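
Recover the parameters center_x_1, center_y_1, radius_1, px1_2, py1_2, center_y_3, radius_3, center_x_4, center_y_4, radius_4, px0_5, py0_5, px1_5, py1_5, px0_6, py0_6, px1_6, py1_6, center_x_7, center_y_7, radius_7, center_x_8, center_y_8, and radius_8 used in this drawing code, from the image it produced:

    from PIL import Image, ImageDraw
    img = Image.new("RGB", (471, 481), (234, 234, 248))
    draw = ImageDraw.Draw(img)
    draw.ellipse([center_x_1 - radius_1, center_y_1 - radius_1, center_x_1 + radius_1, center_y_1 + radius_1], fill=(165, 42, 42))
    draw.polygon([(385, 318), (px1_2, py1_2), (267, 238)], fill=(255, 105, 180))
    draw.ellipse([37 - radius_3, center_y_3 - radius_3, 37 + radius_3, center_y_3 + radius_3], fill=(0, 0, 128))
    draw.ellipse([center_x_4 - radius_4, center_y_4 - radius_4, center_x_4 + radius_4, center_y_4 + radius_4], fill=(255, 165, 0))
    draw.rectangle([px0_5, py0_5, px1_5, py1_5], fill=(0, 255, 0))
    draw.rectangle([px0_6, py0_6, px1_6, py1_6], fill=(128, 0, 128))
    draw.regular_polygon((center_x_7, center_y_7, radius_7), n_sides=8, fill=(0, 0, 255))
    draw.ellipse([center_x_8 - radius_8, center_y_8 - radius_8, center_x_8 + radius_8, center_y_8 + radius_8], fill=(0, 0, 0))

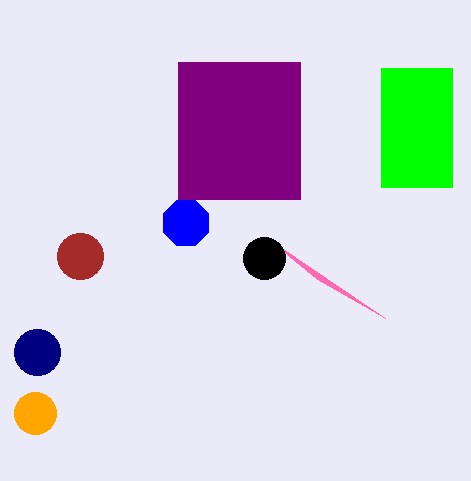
center_x_1 = 80, center_y_1 = 256, radius_1 = 23, px1_2 = 317, py1_2 = 279, center_y_3 = 352, radius_3 = 23, center_x_4 = 35, center_y_4 = 413, radius_4 = 21, px0_5 = 381, py0_5 = 68, px1_5 = 452, py1_5 = 187, px0_6 = 178, py0_6 = 62, px1_6 = 300, py1_6 = 199, center_x_7 = 186, center_y_7 = 223, radius_7 = 24, center_x_8 = 264, center_y_8 = 258, radius_8 = 21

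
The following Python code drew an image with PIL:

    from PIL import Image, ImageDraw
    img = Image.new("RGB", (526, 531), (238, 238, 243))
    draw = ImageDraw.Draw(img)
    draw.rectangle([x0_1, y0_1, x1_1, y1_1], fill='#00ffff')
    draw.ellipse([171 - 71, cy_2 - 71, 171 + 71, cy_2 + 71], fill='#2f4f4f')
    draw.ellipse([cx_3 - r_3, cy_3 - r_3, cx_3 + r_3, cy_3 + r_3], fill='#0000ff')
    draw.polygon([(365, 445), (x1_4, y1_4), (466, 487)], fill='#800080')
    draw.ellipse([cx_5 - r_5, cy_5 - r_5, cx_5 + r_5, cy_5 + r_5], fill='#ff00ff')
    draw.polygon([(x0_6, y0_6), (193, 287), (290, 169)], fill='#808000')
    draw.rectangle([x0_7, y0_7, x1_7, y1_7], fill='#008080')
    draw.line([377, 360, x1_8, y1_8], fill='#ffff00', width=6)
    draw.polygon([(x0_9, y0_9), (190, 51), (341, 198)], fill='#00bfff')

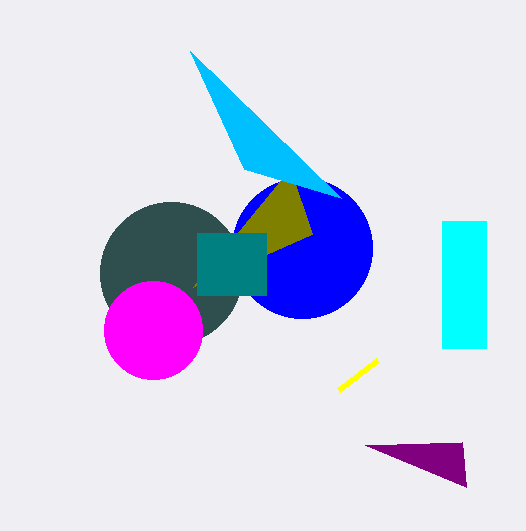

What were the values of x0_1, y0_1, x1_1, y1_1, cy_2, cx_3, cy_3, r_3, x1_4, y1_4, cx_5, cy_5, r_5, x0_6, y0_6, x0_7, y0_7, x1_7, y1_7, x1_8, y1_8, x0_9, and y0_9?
x0_1 = 442, y0_1 = 221, x1_1 = 486, y1_1 = 348, cy_2 = 273, cx_3 = 302, cy_3 = 248, r_3 = 70, x1_4 = 462, y1_4 = 442, cx_5 = 153, cy_5 = 330, r_5 = 49, x0_6 = 312, y0_6 = 234, x0_7 = 197, y0_7 = 233, x1_7 = 266, y1_7 = 295, x1_8 = 338, y1_8 = 390, x0_9 = 244, y0_9 = 169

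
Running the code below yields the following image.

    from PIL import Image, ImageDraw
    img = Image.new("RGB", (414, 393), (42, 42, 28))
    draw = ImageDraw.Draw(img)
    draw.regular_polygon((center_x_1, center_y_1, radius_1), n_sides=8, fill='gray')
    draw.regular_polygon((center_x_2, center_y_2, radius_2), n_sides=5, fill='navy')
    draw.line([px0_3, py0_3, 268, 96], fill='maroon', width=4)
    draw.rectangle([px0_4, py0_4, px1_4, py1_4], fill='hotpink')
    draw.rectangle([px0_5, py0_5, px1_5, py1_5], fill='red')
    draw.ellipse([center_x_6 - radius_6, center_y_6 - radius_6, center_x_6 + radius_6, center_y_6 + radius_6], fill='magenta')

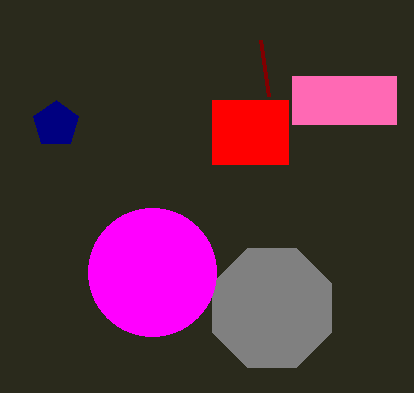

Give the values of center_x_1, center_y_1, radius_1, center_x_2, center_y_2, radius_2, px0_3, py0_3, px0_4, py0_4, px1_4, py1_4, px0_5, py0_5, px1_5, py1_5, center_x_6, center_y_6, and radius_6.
center_x_1 = 272; center_y_1 = 308; radius_1 = 64; center_x_2 = 56; center_y_2 = 124; radius_2 = 24; px0_3 = 260; py0_3 = 40; px0_4 = 292; py0_4 = 76; px1_4 = 396; py1_4 = 124; px0_5 = 212; py0_5 = 100; px1_5 = 288; py1_5 = 164; center_x_6 = 152; center_y_6 = 272; radius_6 = 64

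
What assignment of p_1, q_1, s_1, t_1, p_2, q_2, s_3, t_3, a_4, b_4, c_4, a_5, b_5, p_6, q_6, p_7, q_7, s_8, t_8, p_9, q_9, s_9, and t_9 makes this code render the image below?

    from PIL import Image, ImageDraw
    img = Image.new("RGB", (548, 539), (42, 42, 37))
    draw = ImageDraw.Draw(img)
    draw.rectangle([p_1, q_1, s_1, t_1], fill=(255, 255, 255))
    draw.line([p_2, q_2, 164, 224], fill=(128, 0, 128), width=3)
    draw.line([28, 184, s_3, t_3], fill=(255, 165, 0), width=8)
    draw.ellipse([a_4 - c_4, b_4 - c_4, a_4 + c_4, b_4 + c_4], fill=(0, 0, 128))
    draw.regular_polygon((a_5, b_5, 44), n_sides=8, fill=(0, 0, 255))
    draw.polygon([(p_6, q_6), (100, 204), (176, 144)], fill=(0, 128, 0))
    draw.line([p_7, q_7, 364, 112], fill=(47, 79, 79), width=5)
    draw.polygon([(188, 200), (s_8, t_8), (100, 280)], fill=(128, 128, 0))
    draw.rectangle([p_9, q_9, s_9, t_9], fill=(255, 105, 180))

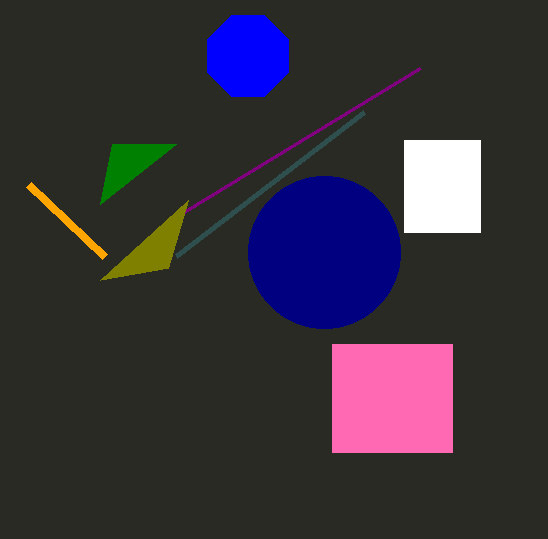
p_1 = 404
q_1 = 140
s_1 = 480
t_1 = 232
p_2 = 420
q_2 = 68
s_3 = 104
t_3 = 256
a_4 = 324
b_4 = 252
c_4 = 76
a_5 = 248
b_5 = 56
p_6 = 112
q_6 = 144
p_7 = 176
q_7 = 256
s_8 = 168
t_8 = 268
p_9 = 332
q_9 = 344
s_9 = 452
t_9 = 452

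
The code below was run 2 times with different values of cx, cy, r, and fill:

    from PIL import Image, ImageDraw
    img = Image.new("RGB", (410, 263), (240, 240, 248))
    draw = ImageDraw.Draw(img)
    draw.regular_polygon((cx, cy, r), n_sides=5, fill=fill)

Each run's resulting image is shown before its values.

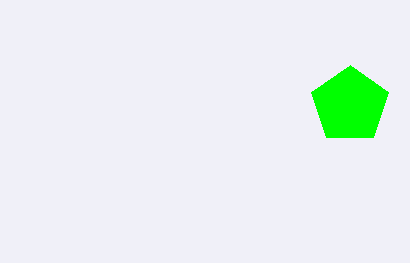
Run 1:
cx = 350; cy = 105; r = 40; fill = 'lime'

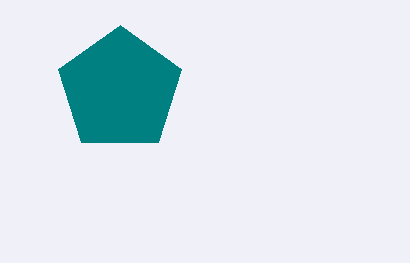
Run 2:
cx = 120, cy = 90, r = 65, fill = 'teal'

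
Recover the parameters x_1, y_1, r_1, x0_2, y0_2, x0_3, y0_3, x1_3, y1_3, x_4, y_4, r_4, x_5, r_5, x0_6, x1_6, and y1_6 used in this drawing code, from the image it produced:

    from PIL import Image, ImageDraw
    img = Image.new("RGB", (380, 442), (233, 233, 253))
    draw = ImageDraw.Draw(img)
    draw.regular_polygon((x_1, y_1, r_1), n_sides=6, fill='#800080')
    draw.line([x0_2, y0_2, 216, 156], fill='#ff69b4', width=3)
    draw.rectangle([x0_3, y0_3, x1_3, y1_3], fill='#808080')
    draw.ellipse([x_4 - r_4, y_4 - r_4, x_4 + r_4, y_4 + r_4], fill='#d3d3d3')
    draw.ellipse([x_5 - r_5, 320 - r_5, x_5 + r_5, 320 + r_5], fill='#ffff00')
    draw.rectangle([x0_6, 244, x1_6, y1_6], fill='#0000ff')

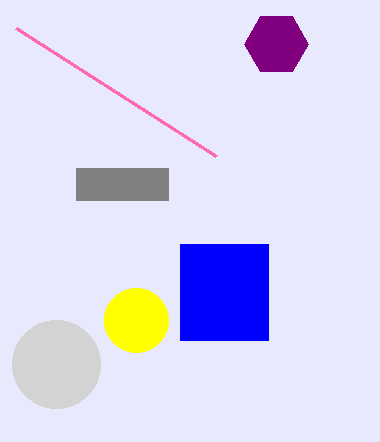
x_1 = 276, y_1 = 44, r_1 = 32, x0_2 = 16, y0_2 = 28, x0_3 = 76, y0_3 = 168, x1_3 = 168, y1_3 = 200, x_4 = 56, y_4 = 364, r_4 = 44, x_5 = 136, r_5 = 32, x0_6 = 180, x1_6 = 268, y1_6 = 340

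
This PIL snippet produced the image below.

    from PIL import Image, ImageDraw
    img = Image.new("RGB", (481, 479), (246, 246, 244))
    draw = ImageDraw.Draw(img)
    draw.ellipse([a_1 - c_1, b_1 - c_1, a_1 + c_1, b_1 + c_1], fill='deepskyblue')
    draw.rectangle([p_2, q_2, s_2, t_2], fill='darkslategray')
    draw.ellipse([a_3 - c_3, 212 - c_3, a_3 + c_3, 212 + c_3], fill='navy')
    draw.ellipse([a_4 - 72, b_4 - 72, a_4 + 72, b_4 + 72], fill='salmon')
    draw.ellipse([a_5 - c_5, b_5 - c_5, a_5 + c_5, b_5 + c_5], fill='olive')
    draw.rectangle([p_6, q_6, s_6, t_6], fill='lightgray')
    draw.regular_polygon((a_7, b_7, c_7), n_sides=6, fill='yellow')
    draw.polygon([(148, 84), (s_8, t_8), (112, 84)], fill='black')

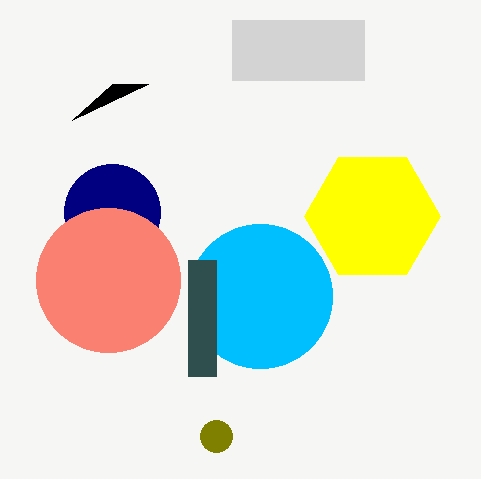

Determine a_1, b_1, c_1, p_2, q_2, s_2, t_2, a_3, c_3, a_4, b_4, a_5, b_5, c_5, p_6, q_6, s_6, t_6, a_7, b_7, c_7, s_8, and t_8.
a_1 = 260; b_1 = 296; c_1 = 72; p_2 = 188; q_2 = 260; s_2 = 216; t_2 = 376; a_3 = 112; c_3 = 48; a_4 = 108; b_4 = 280; a_5 = 216; b_5 = 436; c_5 = 16; p_6 = 232; q_6 = 20; s_6 = 364; t_6 = 80; a_7 = 372; b_7 = 216; c_7 = 68; s_8 = 72; t_8 = 120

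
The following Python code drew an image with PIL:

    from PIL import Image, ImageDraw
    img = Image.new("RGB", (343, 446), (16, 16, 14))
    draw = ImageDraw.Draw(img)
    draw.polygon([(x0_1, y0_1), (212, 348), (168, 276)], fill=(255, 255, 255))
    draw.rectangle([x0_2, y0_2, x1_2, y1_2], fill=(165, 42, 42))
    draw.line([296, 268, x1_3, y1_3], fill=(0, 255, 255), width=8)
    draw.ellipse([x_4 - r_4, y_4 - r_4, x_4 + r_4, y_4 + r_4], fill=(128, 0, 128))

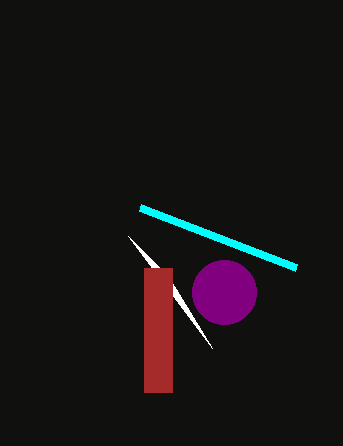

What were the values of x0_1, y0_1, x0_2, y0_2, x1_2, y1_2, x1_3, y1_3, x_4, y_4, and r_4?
x0_1 = 128; y0_1 = 236; x0_2 = 144; y0_2 = 268; x1_2 = 172; y1_2 = 392; x1_3 = 140; y1_3 = 208; x_4 = 224; y_4 = 292; r_4 = 32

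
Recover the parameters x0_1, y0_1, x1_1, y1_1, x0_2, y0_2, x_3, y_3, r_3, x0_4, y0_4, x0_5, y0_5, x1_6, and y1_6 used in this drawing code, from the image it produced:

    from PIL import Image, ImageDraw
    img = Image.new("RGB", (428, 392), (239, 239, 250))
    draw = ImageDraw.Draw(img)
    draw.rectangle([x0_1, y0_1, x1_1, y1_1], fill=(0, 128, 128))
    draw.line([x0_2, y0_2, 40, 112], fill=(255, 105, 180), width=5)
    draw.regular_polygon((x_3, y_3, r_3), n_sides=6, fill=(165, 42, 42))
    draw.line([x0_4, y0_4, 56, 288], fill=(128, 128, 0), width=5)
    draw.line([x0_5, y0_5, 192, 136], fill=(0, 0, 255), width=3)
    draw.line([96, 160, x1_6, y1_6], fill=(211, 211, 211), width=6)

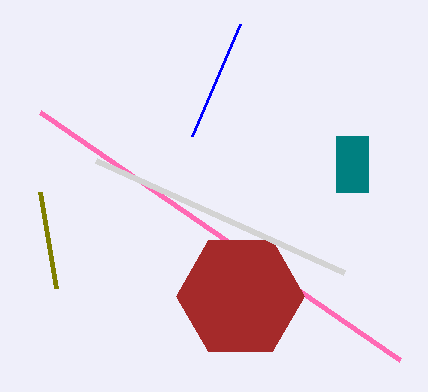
x0_1 = 336
y0_1 = 136
x1_1 = 368
y1_1 = 192
x0_2 = 400
y0_2 = 360
x_3 = 240
y_3 = 296
r_3 = 64
x0_4 = 40
y0_4 = 192
x0_5 = 240
y0_5 = 24
x1_6 = 344
y1_6 = 272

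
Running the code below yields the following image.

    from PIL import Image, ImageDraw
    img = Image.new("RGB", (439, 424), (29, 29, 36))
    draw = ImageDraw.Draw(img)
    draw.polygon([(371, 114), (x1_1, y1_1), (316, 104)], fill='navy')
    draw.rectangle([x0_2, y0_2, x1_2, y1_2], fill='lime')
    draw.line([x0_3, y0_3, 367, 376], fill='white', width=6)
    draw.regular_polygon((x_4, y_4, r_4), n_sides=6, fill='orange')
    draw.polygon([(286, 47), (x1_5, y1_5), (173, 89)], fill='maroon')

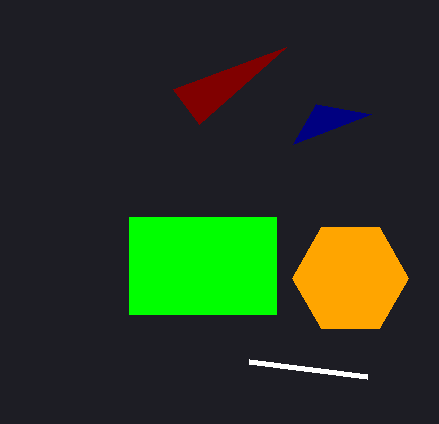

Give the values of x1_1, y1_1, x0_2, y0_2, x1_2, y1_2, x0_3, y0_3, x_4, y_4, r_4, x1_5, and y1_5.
x1_1 = 293
y1_1 = 144
x0_2 = 129
y0_2 = 217
x1_2 = 276
y1_2 = 314
x0_3 = 249
y0_3 = 361
x_4 = 350
y_4 = 278
r_4 = 58
x1_5 = 199
y1_5 = 124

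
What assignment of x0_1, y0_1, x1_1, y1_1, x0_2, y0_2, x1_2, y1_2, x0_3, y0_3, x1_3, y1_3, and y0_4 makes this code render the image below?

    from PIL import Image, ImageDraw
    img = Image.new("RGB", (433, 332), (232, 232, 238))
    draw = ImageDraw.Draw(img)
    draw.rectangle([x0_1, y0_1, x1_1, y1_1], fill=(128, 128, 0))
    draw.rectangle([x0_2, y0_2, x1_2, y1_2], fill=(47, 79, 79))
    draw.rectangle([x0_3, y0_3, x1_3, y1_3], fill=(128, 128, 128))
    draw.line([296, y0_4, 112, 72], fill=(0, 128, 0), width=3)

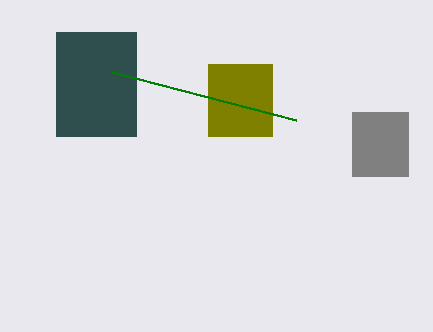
x0_1 = 208; y0_1 = 64; x1_1 = 272; y1_1 = 136; x0_2 = 56; y0_2 = 32; x1_2 = 136; y1_2 = 136; x0_3 = 352; y0_3 = 112; x1_3 = 408; y1_3 = 176; y0_4 = 120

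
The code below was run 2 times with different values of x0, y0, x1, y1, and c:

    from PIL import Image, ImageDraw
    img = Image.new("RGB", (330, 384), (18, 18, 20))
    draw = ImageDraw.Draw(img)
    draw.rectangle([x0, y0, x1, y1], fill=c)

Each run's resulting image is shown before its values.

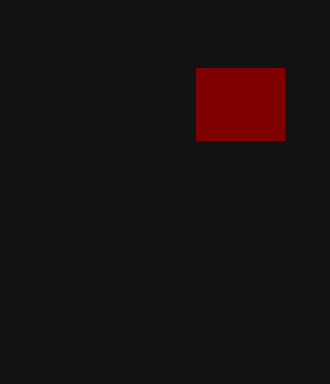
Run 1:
x0 = 196
y0 = 68
x1 = 284
y1 = 140
c = 'maroon'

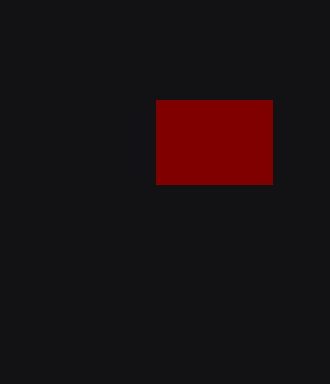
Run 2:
x0 = 156, y0 = 100, x1 = 272, y1 = 184, c = 'maroon'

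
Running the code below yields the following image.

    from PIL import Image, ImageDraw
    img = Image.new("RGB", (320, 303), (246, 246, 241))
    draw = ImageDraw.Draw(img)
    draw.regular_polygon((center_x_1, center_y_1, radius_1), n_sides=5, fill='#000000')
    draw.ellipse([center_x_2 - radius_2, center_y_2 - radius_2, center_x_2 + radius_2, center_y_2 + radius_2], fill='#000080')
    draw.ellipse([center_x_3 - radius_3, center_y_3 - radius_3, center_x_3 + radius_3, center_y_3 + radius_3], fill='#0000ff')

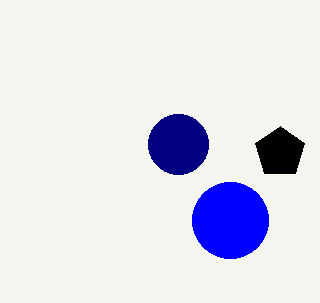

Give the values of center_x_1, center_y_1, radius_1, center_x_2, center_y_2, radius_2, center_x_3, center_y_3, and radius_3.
center_x_1 = 280; center_y_1 = 152; radius_1 = 26; center_x_2 = 178; center_y_2 = 144; radius_2 = 30; center_x_3 = 230; center_y_3 = 220; radius_3 = 38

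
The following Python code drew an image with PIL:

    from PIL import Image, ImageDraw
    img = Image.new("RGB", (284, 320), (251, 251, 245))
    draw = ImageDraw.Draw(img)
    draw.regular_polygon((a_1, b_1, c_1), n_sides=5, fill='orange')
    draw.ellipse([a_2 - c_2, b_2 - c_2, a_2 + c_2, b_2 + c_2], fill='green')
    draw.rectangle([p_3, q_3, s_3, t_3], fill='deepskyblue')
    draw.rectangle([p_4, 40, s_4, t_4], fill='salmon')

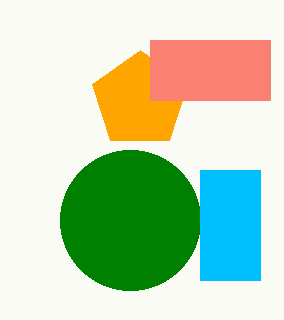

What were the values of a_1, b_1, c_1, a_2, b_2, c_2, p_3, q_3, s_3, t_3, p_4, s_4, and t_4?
a_1 = 140, b_1 = 100, c_1 = 50, a_2 = 130, b_2 = 220, c_2 = 70, p_3 = 200, q_3 = 170, s_3 = 260, t_3 = 280, p_4 = 150, s_4 = 270, t_4 = 100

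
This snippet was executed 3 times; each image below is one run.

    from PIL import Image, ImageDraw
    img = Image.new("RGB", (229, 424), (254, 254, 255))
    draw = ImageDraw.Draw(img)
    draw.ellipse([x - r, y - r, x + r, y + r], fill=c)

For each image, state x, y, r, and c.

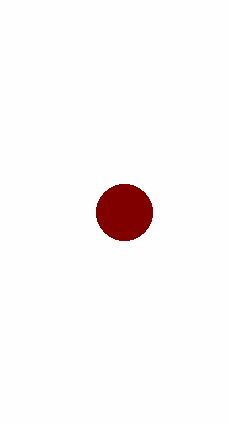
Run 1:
x = 124, y = 212, r = 28, c = 'maroon'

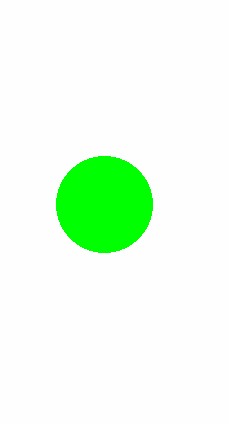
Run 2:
x = 104, y = 204, r = 48, c = 'lime'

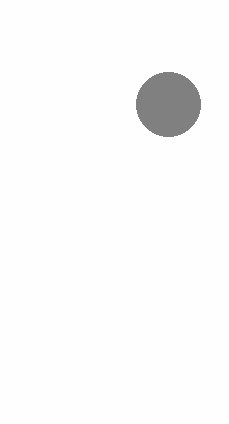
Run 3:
x = 168, y = 104, r = 32, c = 'gray'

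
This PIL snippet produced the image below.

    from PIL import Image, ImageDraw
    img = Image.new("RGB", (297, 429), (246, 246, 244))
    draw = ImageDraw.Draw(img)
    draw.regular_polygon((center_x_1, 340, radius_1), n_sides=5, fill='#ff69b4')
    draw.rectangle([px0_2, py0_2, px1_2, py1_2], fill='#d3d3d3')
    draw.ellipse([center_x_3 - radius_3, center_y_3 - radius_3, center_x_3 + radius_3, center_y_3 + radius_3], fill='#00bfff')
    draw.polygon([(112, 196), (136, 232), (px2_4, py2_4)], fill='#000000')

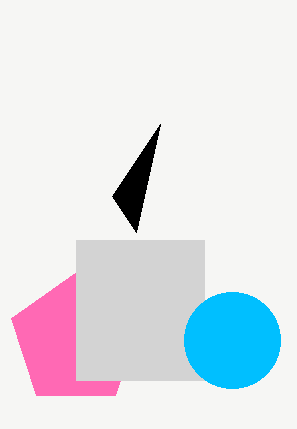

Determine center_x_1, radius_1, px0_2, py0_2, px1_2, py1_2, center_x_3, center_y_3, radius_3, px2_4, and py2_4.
center_x_1 = 76
radius_1 = 68
px0_2 = 76
py0_2 = 240
px1_2 = 204
py1_2 = 380
center_x_3 = 232
center_y_3 = 340
radius_3 = 48
px2_4 = 160
py2_4 = 124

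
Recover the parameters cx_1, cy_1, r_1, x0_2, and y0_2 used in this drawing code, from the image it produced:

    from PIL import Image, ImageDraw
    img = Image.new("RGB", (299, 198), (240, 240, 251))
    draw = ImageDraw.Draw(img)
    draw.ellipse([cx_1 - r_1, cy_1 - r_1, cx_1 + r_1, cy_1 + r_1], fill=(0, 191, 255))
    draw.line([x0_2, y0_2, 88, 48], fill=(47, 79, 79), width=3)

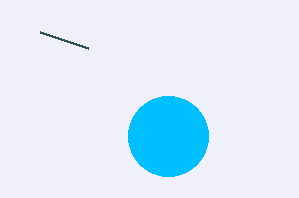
cx_1 = 168; cy_1 = 136; r_1 = 40; x0_2 = 40; y0_2 = 32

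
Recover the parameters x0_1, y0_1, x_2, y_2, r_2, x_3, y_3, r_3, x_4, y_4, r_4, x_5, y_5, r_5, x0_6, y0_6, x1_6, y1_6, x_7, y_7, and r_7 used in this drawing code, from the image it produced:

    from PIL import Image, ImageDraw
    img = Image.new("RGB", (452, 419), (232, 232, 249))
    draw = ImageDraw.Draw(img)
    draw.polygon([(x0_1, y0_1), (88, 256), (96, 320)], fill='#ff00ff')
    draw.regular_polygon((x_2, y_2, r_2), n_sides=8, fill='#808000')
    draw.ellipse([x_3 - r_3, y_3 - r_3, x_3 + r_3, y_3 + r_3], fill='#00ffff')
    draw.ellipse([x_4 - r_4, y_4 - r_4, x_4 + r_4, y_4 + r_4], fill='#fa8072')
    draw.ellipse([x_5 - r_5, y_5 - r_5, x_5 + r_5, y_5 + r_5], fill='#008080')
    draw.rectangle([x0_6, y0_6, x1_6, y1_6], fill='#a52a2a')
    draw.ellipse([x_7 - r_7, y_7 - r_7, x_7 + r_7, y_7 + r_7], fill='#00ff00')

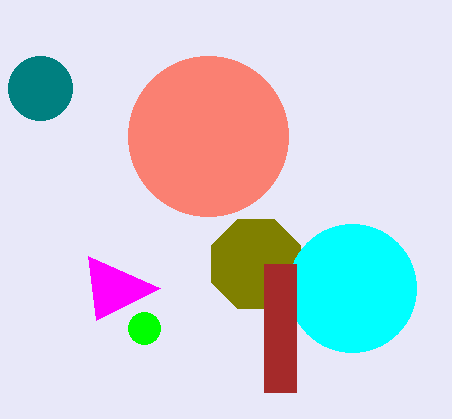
x0_1 = 160; y0_1 = 288; x_2 = 256; y_2 = 264; r_2 = 48; x_3 = 352; y_3 = 288; r_3 = 64; x_4 = 208; y_4 = 136; r_4 = 80; x_5 = 40; y_5 = 88; r_5 = 32; x0_6 = 264; y0_6 = 264; x1_6 = 296; y1_6 = 392; x_7 = 144; y_7 = 328; r_7 = 16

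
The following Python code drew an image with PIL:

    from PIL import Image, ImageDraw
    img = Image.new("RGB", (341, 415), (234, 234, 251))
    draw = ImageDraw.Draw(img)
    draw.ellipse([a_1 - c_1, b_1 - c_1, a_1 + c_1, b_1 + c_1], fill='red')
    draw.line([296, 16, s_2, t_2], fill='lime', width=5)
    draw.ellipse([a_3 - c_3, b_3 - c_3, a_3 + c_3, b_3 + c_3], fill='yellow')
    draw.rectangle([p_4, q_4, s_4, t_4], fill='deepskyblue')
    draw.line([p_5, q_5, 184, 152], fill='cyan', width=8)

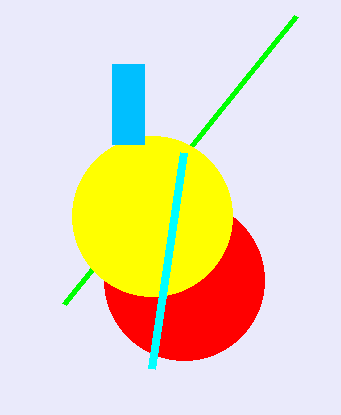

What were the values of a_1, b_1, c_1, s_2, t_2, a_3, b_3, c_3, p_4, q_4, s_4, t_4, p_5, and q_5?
a_1 = 184, b_1 = 280, c_1 = 80, s_2 = 64, t_2 = 304, a_3 = 152, b_3 = 216, c_3 = 80, p_4 = 112, q_4 = 64, s_4 = 144, t_4 = 144, p_5 = 152, q_5 = 368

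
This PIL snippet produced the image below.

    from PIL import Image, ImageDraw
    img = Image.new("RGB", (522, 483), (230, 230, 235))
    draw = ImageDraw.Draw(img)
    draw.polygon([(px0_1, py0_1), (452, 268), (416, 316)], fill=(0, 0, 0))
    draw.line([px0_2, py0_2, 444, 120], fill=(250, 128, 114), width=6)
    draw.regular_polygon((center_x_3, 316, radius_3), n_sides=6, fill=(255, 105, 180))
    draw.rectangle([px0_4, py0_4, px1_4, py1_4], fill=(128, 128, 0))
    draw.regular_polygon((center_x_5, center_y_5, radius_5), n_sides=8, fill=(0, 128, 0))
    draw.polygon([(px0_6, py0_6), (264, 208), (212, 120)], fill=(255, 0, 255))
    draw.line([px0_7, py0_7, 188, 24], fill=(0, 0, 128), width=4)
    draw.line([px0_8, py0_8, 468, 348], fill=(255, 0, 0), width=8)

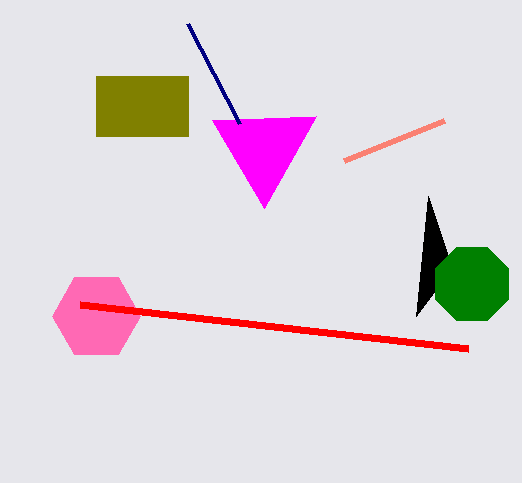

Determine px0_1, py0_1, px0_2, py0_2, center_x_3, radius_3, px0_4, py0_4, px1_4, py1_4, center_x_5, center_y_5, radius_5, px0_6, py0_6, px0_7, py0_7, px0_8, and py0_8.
px0_1 = 428
py0_1 = 196
px0_2 = 344
py0_2 = 160
center_x_3 = 96
radius_3 = 44
px0_4 = 96
py0_4 = 76
px1_4 = 188
py1_4 = 136
center_x_5 = 472
center_y_5 = 284
radius_5 = 40
px0_6 = 316
py0_6 = 116
px0_7 = 240
py0_7 = 124
px0_8 = 80
py0_8 = 304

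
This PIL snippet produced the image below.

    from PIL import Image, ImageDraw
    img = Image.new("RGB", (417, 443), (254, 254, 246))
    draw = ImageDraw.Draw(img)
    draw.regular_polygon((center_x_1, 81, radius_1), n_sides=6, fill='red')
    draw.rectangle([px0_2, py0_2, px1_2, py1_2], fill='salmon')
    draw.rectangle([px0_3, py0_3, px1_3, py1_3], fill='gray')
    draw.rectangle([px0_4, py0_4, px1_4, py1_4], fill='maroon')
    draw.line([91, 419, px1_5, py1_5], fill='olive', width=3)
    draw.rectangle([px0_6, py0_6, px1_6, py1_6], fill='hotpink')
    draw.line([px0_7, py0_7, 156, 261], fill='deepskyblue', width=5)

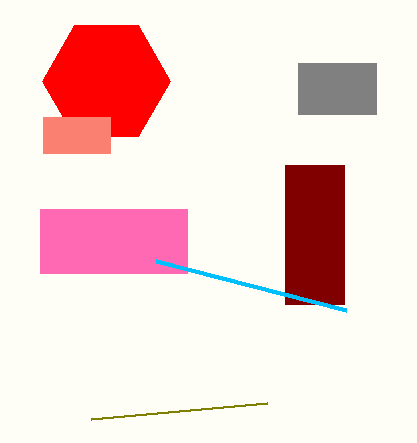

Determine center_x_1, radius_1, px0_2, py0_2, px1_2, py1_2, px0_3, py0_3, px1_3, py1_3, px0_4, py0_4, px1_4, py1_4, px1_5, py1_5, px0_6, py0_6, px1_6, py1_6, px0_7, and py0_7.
center_x_1 = 106; radius_1 = 64; px0_2 = 43; py0_2 = 117; px1_2 = 110; py1_2 = 153; px0_3 = 298; py0_3 = 63; px1_3 = 376; py1_3 = 114; px0_4 = 285; py0_4 = 165; px1_4 = 344; py1_4 = 304; px1_5 = 267; py1_5 = 403; px0_6 = 40; py0_6 = 209; px1_6 = 187; py1_6 = 273; px0_7 = 346; py0_7 = 310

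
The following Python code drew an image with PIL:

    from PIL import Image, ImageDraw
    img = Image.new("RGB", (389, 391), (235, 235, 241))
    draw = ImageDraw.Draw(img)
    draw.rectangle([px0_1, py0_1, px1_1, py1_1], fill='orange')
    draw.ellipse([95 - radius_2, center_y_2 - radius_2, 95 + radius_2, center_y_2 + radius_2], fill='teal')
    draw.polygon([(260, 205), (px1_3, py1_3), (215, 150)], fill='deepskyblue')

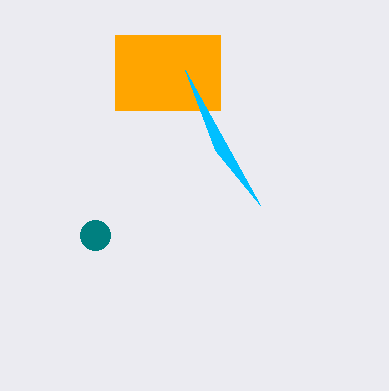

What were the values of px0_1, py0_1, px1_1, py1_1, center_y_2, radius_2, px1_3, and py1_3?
px0_1 = 115, py0_1 = 35, px1_1 = 220, py1_1 = 110, center_y_2 = 235, radius_2 = 15, px1_3 = 185, py1_3 = 70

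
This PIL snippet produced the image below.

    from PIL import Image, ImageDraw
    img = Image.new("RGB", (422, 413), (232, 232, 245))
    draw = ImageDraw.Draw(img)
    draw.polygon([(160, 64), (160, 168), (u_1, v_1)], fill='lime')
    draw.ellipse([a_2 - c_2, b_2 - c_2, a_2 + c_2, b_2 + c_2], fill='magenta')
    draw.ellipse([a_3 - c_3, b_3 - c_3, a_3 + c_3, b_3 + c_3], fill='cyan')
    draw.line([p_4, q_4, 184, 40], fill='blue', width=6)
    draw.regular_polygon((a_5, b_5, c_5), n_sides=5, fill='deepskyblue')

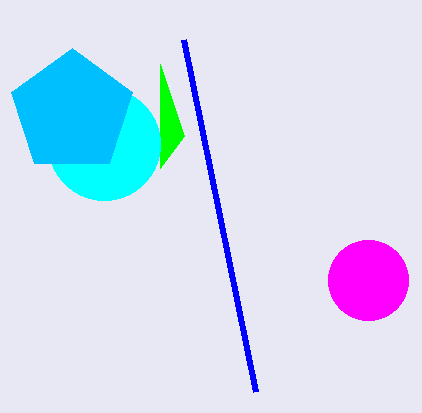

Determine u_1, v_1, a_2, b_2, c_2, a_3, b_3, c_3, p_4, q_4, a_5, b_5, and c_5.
u_1 = 184
v_1 = 136
a_2 = 368
b_2 = 280
c_2 = 40
a_3 = 104
b_3 = 144
c_3 = 56
p_4 = 256
q_4 = 392
a_5 = 72
b_5 = 112
c_5 = 64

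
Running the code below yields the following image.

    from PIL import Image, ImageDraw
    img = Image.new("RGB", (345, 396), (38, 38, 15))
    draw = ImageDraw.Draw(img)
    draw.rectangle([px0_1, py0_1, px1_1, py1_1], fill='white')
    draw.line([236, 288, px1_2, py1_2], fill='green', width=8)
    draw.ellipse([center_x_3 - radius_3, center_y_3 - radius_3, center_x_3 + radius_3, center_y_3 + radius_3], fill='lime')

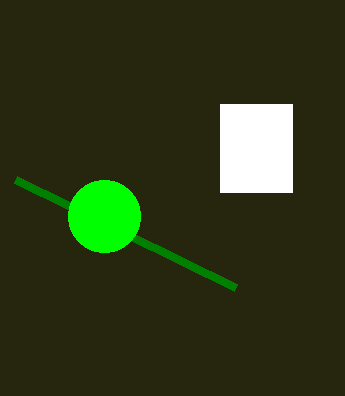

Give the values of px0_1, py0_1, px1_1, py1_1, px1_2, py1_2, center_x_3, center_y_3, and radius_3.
px0_1 = 220
py0_1 = 104
px1_1 = 292
py1_1 = 192
px1_2 = 16
py1_2 = 180
center_x_3 = 104
center_y_3 = 216
radius_3 = 36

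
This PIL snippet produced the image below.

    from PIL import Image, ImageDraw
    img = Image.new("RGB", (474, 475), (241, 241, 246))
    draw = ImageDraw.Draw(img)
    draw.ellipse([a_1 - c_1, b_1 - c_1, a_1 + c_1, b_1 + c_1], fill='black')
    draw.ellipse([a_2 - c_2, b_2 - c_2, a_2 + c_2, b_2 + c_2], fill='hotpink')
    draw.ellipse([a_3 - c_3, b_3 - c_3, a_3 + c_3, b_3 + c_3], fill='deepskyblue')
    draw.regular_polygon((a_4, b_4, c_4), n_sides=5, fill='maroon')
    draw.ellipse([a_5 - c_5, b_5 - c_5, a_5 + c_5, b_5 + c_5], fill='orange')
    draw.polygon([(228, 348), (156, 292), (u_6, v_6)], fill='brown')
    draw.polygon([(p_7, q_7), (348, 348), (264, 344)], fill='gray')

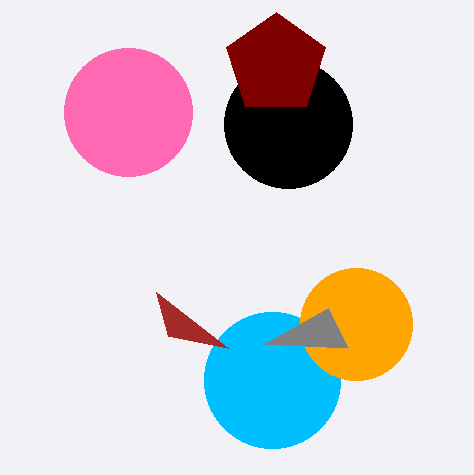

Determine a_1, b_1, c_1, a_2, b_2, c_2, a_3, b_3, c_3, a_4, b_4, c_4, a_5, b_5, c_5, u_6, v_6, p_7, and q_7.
a_1 = 288, b_1 = 124, c_1 = 64, a_2 = 128, b_2 = 112, c_2 = 64, a_3 = 272, b_3 = 380, c_3 = 68, a_4 = 276, b_4 = 64, c_4 = 52, a_5 = 356, b_5 = 324, c_5 = 56, u_6 = 168, v_6 = 336, p_7 = 328, q_7 = 308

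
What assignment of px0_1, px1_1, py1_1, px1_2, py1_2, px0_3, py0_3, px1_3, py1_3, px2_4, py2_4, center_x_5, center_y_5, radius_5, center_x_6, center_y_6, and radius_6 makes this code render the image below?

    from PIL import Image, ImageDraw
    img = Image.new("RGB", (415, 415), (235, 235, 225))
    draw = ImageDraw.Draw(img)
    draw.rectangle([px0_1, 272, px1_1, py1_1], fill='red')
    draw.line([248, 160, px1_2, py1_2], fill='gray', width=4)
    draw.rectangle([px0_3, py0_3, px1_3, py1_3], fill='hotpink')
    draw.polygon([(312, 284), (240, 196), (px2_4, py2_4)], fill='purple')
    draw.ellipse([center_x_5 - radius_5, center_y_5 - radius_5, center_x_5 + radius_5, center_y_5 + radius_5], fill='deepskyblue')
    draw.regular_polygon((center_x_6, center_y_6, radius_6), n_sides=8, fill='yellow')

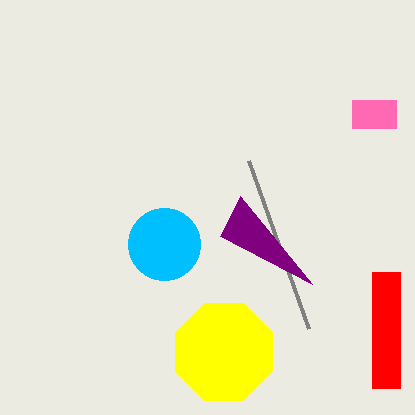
px0_1 = 372, px1_1 = 400, py1_1 = 388, px1_2 = 308, py1_2 = 328, px0_3 = 352, py0_3 = 100, px1_3 = 396, py1_3 = 128, px2_4 = 220, py2_4 = 236, center_x_5 = 164, center_y_5 = 244, radius_5 = 36, center_x_6 = 224, center_y_6 = 352, radius_6 = 52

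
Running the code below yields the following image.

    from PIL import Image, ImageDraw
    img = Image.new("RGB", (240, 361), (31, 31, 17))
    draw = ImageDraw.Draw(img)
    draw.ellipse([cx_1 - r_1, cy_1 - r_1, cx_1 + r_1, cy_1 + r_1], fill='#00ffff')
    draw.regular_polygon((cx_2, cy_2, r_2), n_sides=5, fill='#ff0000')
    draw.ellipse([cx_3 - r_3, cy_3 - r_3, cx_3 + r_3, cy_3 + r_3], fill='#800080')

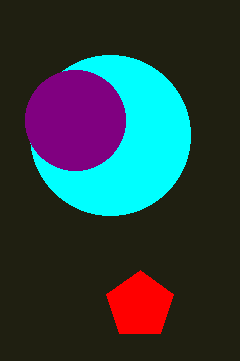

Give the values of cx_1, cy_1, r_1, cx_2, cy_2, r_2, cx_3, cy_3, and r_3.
cx_1 = 110; cy_1 = 135; r_1 = 80; cx_2 = 140; cy_2 = 305; r_2 = 35; cx_3 = 75; cy_3 = 120; r_3 = 50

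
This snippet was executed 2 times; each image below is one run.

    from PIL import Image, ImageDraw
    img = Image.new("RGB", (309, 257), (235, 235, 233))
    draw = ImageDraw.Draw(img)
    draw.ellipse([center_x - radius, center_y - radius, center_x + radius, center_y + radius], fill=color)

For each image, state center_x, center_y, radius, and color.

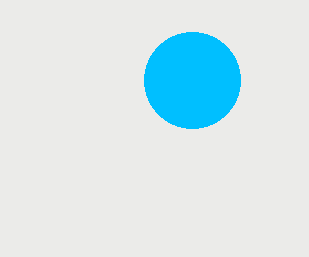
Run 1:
center_x = 192
center_y = 80
radius = 48
color = 'deepskyblue'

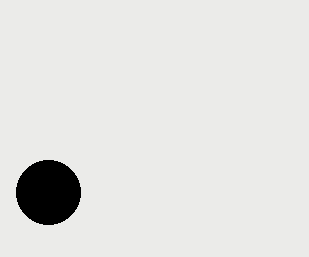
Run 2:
center_x = 48
center_y = 192
radius = 32
color = 'black'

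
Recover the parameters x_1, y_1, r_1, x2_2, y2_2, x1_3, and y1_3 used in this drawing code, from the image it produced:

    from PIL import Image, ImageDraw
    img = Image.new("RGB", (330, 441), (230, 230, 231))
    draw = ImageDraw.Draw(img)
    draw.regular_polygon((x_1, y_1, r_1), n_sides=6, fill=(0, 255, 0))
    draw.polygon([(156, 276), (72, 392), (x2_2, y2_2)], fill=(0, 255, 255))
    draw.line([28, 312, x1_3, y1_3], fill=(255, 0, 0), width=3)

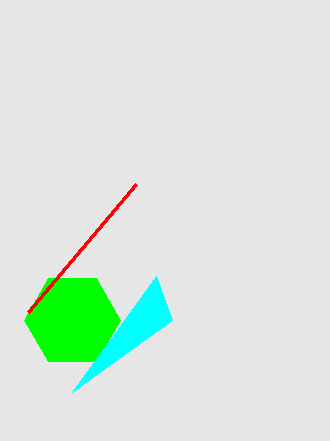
x_1 = 72, y_1 = 320, r_1 = 48, x2_2 = 172, y2_2 = 320, x1_3 = 136, y1_3 = 184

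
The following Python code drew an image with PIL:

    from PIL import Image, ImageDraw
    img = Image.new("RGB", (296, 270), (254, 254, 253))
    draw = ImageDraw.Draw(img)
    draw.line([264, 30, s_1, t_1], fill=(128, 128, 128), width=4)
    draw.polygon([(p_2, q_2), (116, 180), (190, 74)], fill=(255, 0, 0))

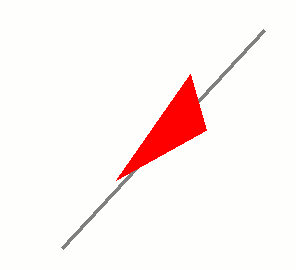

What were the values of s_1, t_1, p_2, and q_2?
s_1 = 62
t_1 = 248
p_2 = 206
q_2 = 130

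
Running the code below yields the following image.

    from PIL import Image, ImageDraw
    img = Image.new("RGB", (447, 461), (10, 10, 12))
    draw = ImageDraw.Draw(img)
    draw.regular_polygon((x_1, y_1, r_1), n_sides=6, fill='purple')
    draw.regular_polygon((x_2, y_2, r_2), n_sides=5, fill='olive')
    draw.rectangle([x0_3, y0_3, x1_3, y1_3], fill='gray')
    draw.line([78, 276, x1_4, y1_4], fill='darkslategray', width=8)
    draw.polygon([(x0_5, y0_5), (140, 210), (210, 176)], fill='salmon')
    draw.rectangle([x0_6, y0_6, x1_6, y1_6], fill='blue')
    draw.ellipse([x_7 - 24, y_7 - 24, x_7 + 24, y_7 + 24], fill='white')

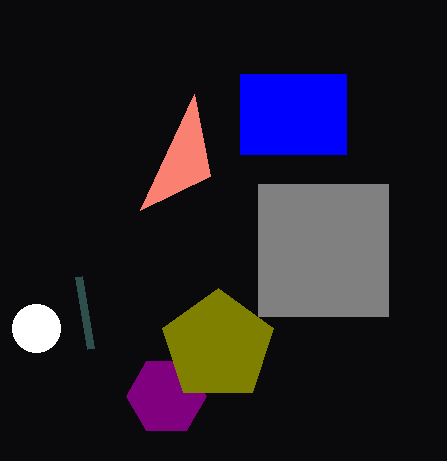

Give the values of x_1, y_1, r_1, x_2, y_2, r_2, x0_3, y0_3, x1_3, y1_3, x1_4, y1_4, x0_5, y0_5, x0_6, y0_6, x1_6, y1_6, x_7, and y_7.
x_1 = 166; y_1 = 396; r_1 = 40; x_2 = 218; y_2 = 346; r_2 = 58; x0_3 = 258; y0_3 = 184; x1_3 = 388; y1_3 = 316; x1_4 = 90; y1_4 = 348; x0_5 = 194; y0_5 = 94; x0_6 = 240; y0_6 = 74; x1_6 = 346; y1_6 = 154; x_7 = 36; y_7 = 328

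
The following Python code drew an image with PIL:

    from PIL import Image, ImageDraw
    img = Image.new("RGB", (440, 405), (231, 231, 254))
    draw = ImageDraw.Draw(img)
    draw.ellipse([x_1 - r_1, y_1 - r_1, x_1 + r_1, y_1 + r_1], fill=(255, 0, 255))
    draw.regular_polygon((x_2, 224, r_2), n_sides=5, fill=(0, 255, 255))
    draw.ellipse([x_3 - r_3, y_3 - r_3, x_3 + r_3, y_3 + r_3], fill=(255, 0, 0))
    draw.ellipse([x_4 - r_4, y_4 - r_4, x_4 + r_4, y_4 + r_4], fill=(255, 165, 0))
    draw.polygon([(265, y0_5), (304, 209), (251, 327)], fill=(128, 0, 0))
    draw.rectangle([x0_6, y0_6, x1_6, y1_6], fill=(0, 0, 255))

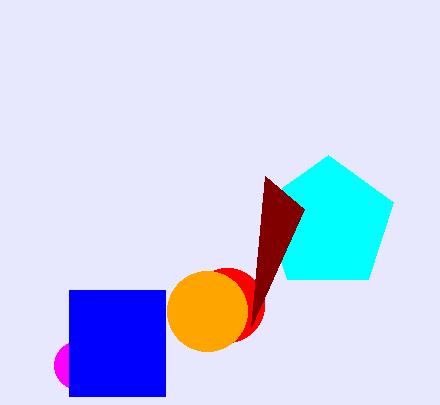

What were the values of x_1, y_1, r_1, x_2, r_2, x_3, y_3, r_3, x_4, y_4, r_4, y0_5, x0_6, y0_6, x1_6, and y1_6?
x_1 = 78
y_1 = 365
r_1 = 24
x_2 = 328
r_2 = 69
x_3 = 227
y_3 = 305
r_3 = 37
x_4 = 207
y_4 = 311
r_4 = 40
y0_5 = 176
x0_6 = 69
y0_6 = 290
x1_6 = 165
y1_6 = 396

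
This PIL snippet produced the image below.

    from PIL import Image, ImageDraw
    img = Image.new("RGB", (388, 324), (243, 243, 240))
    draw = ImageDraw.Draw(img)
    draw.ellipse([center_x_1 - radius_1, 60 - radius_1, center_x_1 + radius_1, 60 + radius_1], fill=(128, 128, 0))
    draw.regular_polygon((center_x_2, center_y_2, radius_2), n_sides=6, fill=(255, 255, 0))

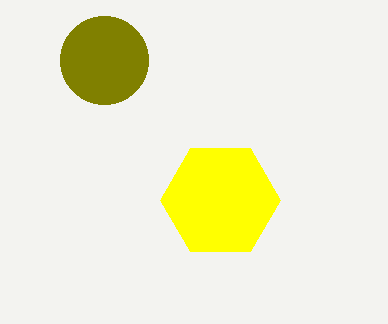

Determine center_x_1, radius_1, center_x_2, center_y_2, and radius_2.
center_x_1 = 104; radius_1 = 44; center_x_2 = 220; center_y_2 = 200; radius_2 = 60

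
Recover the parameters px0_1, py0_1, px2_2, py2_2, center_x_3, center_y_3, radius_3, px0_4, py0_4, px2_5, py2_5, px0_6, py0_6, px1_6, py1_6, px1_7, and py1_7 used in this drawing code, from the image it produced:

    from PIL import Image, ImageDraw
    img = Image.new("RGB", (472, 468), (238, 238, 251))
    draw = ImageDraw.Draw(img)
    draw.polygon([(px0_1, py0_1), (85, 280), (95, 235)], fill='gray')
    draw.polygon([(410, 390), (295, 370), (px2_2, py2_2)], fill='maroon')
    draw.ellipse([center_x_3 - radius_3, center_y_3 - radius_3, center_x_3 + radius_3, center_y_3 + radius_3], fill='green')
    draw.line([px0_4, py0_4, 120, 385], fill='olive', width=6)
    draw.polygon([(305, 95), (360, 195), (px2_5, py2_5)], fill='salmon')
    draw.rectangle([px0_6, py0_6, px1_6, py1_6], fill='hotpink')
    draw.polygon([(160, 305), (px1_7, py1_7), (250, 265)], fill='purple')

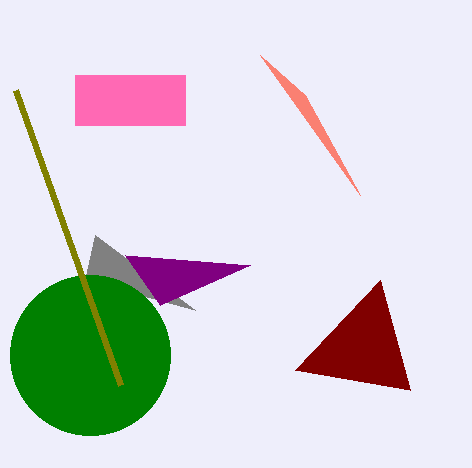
px0_1 = 195
py0_1 = 310
px2_2 = 380
py2_2 = 280
center_x_3 = 90
center_y_3 = 355
radius_3 = 80
px0_4 = 15
py0_4 = 90
px2_5 = 260
py2_5 = 55
px0_6 = 75
py0_6 = 75
px1_6 = 185
py1_6 = 125
px1_7 = 125
py1_7 = 255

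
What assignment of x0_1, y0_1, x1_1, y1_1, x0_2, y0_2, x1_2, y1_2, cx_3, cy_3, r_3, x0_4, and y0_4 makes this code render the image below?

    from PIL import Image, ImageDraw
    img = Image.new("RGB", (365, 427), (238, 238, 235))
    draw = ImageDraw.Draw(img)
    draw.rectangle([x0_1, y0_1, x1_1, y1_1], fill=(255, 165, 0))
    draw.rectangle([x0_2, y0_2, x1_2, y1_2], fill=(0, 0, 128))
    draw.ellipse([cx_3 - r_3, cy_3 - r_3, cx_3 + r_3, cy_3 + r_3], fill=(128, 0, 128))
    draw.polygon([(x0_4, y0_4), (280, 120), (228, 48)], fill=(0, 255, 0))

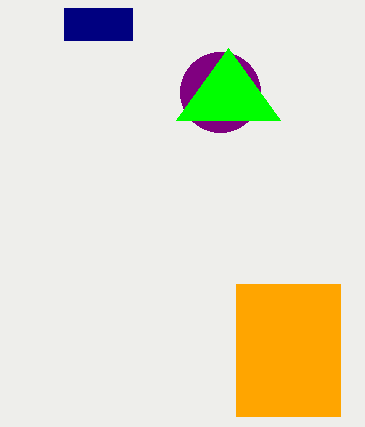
x0_1 = 236
y0_1 = 284
x1_1 = 340
y1_1 = 416
x0_2 = 64
y0_2 = 8
x1_2 = 132
y1_2 = 40
cx_3 = 220
cy_3 = 92
r_3 = 40
x0_4 = 176
y0_4 = 120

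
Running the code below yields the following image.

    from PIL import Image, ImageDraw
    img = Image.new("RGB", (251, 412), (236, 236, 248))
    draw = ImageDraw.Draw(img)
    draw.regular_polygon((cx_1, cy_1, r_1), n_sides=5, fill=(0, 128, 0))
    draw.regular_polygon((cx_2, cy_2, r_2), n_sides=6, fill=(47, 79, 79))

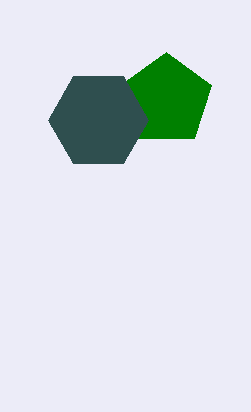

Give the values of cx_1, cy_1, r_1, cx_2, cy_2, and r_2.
cx_1 = 166
cy_1 = 100
r_1 = 48
cx_2 = 98
cy_2 = 120
r_2 = 50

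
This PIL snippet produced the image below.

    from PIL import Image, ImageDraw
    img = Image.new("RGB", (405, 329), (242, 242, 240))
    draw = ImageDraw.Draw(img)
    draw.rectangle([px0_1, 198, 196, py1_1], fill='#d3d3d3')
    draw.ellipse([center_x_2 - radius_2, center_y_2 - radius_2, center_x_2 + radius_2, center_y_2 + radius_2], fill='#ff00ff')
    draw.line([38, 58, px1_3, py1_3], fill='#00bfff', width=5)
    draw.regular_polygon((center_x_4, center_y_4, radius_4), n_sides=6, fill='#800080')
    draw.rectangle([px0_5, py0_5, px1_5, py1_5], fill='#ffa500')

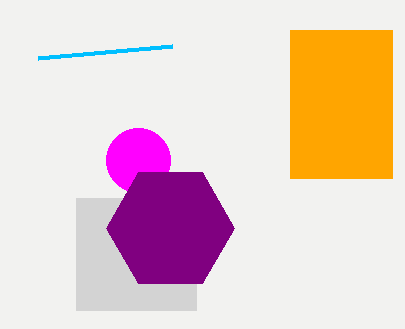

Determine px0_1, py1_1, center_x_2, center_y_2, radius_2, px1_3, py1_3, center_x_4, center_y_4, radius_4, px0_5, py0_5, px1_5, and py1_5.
px0_1 = 76, py1_1 = 310, center_x_2 = 138, center_y_2 = 160, radius_2 = 32, px1_3 = 172, py1_3 = 46, center_x_4 = 170, center_y_4 = 228, radius_4 = 64, px0_5 = 290, py0_5 = 30, px1_5 = 392, py1_5 = 178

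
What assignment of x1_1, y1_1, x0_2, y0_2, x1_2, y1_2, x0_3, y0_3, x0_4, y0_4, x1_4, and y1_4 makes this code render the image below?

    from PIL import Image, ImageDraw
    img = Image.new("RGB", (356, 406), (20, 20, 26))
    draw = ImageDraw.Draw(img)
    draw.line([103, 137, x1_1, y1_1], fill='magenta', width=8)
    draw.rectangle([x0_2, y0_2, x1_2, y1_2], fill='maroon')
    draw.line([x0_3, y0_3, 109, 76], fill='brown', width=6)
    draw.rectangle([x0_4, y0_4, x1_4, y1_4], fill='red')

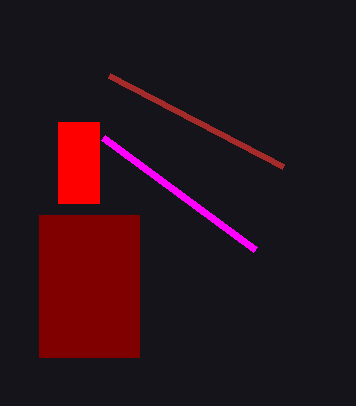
x1_1 = 255, y1_1 = 249, x0_2 = 39, y0_2 = 215, x1_2 = 139, y1_2 = 357, x0_3 = 283, y0_3 = 167, x0_4 = 58, y0_4 = 122, x1_4 = 99, y1_4 = 203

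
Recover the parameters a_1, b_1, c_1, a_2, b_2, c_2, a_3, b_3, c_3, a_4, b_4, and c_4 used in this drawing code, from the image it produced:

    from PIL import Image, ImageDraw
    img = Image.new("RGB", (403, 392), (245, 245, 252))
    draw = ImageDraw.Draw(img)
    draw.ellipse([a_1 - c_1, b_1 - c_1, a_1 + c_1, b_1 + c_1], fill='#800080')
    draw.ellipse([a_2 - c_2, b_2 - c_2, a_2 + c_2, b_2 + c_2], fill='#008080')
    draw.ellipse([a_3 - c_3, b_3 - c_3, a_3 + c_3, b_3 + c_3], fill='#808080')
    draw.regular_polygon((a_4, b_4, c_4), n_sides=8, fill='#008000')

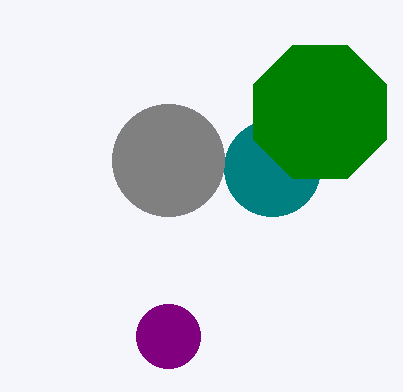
a_1 = 168, b_1 = 336, c_1 = 32, a_2 = 272, b_2 = 168, c_2 = 48, a_3 = 168, b_3 = 160, c_3 = 56, a_4 = 320, b_4 = 112, c_4 = 72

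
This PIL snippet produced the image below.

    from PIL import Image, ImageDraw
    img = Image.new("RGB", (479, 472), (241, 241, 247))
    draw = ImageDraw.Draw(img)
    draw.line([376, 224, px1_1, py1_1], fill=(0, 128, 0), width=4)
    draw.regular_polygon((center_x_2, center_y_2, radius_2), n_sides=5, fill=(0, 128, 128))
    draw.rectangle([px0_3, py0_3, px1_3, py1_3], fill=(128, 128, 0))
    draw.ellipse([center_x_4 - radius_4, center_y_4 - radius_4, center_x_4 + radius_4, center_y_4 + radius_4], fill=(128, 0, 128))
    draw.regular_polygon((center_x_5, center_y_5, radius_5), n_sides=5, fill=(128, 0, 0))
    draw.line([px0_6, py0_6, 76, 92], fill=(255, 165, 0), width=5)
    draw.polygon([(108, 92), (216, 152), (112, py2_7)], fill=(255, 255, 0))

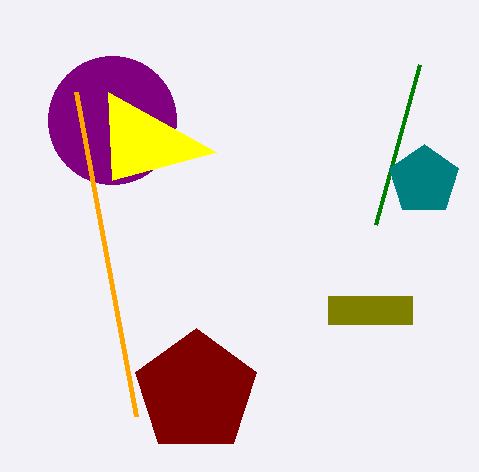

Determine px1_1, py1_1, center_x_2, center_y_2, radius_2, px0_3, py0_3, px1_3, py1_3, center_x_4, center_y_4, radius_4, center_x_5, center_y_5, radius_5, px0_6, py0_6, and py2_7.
px1_1 = 420, py1_1 = 64, center_x_2 = 424, center_y_2 = 180, radius_2 = 36, px0_3 = 328, py0_3 = 296, px1_3 = 412, py1_3 = 324, center_x_4 = 112, center_y_4 = 120, radius_4 = 64, center_x_5 = 196, center_y_5 = 392, radius_5 = 64, px0_6 = 136, py0_6 = 416, py2_7 = 180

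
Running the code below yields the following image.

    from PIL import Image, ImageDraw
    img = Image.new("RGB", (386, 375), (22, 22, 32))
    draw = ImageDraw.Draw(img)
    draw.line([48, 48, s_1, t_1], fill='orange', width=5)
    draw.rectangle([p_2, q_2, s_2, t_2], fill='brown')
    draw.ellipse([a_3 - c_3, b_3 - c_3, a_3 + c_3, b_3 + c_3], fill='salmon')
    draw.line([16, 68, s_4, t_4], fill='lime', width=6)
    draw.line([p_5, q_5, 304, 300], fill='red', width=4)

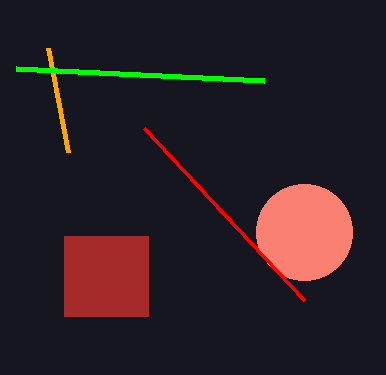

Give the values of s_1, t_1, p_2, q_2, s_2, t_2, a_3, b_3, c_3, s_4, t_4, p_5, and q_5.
s_1 = 68, t_1 = 152, p_2 = 64, q_2 = 236, s_2 = 148, t_2 = 316, a_3 = 304, b_3 = 232, c_3 = 48, s_4 = 264, t_4 = 80, p_5 = 144, q_5 = 128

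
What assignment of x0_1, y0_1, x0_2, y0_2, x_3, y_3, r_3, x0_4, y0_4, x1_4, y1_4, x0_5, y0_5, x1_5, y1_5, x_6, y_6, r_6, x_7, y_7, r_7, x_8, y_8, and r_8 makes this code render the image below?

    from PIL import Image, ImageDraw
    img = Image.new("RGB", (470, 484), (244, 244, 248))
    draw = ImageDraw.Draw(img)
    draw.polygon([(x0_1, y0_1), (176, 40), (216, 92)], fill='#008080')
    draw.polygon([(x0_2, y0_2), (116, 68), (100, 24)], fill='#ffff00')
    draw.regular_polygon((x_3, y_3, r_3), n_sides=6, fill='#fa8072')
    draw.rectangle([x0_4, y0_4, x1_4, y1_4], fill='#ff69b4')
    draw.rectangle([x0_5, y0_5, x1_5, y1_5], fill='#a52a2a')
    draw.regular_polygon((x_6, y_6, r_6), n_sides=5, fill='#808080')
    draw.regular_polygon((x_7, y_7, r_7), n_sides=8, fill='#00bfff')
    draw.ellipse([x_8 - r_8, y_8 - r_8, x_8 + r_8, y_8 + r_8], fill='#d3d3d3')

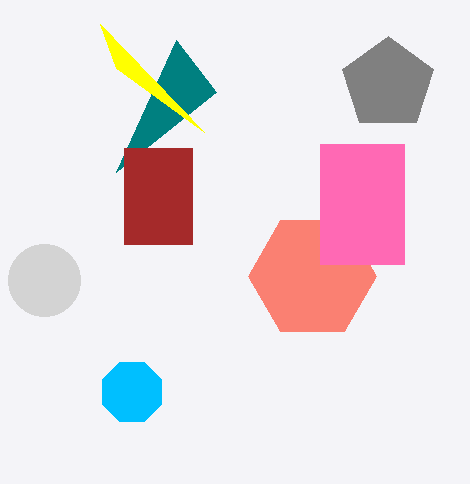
x0_1 = 116
y0_1 = 172
x0_2 = 204
y0_2 = 132
x_3 = 312
y_3 = 276
r_3 = 64
x0_4 = 320
y0_4 = 144
x1_4 = 404
y1_4 = 264
x0_5 = 124
y0_5 = 148
x1_5 = 192
y1_5 = 244
x_6 = 388
y_6 = 84
r_6 = 48
x_7 = 132
y_7 = 392
r_7 = 32
x_8 = 44
y_8 = 280
r_8 = 36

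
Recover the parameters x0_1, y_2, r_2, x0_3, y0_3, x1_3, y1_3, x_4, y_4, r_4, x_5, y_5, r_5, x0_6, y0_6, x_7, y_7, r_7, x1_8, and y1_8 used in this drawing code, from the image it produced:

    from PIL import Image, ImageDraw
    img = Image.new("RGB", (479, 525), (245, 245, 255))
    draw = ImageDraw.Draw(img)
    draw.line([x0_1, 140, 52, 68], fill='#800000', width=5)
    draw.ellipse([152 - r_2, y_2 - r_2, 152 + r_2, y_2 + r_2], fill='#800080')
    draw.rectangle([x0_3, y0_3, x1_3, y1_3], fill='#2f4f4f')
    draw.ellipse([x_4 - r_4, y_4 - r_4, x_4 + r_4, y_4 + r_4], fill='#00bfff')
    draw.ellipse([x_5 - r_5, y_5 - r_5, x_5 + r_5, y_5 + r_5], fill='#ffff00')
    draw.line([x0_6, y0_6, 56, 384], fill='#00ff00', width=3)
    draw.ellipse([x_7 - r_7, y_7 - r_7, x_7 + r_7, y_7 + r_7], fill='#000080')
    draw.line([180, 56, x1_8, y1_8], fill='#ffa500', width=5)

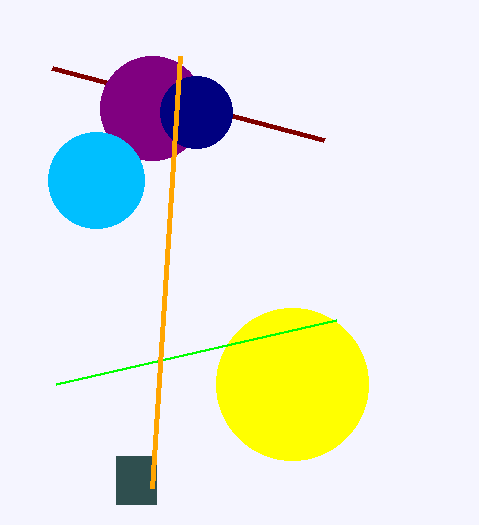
x0_1 = 324; y_2 = 108; r_2 = 52; x0_3 = 116; y0_3 = 456; x1_3 = 156; y1_3 = 504; x_4 = 96; y_4 = 180; r_4 = 48; x_5 = 292; y_5 = 384; r_5 = 76; x0_6 = 336; y0_6 = 320; x_7 = 196; y_7 = 112; r_7 = 36; x1_8 = 152; y1_8 = 488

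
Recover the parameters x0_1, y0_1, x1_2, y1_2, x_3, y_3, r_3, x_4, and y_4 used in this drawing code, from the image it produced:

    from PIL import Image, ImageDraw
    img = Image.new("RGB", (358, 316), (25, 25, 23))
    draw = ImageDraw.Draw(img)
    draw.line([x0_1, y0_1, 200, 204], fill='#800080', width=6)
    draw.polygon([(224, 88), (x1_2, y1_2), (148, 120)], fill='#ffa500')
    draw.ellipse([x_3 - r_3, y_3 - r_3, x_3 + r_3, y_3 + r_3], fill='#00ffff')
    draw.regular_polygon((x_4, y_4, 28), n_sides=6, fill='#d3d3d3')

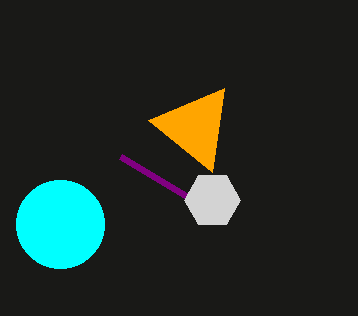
x0_1 = 120; y0_1 = 156; x1_2 = 212; y1_2 = 172; x_3 = 60; y_3 = 224; r_3 = 44; x_4 = 212; y_4 = 200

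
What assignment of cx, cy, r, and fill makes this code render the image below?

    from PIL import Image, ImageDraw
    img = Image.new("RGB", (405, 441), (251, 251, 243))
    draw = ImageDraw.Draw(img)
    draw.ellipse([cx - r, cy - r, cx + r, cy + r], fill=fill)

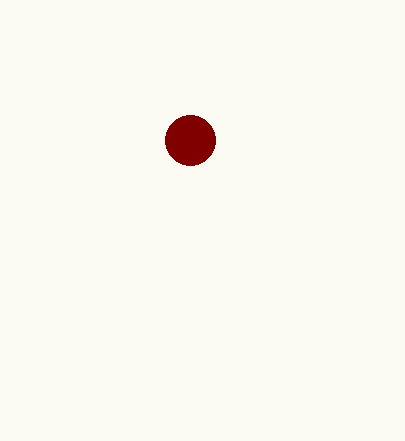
cx = 190
cy = 140
r = 25
fill = 'maroon'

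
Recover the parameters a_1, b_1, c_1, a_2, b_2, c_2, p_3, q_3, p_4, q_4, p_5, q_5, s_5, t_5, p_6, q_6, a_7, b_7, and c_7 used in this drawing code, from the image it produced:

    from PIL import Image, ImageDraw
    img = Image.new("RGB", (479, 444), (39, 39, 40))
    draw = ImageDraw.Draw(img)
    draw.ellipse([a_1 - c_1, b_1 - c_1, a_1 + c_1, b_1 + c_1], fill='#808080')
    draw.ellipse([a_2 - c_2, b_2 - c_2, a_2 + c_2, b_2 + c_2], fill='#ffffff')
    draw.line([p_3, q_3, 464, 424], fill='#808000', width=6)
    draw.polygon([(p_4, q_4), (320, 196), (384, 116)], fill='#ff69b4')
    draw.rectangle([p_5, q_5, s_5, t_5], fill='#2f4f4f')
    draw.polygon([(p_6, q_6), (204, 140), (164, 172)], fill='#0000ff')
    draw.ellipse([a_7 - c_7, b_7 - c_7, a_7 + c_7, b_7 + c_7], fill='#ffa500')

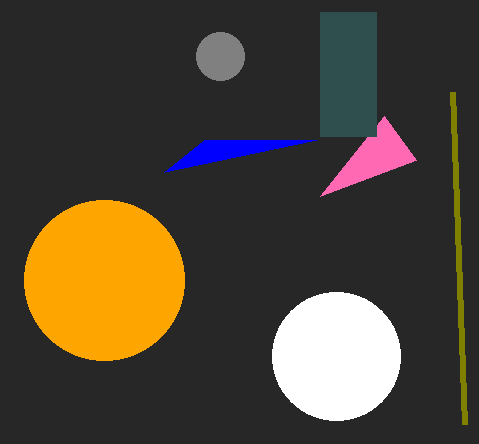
a_1 = 220
b_1 = 56
c_1 = 24
a_2 = 336
b_2 = 356
c_2 = 64
p_3 = 452
q_3 = 92
p_4 = 416
q_4 = 160
p_5 = 320
q_5 = 12
s_5 = 376
t_5 = 136
p_6 = 316
q_6 = 140
a_7 = 104
b_7 = 280
c_7 = 80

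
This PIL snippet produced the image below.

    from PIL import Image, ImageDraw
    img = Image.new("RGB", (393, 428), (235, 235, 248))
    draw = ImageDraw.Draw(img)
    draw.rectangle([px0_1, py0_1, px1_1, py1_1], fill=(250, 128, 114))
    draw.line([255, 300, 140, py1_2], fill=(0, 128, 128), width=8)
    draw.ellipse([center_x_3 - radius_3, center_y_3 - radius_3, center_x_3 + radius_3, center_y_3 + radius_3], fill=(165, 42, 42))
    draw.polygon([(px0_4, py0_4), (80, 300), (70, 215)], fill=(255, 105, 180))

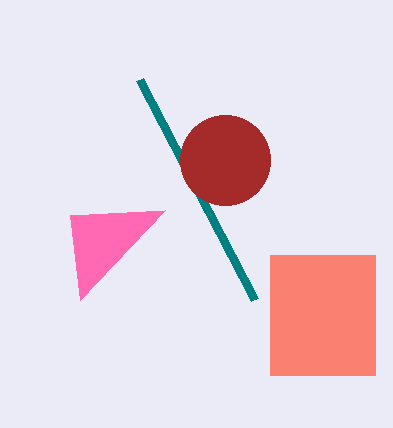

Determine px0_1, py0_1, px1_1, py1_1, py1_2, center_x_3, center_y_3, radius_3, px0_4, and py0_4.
px0_1 = 270
py0_1 = 255
px1_1 = 375
py1_1 = 375
py1_2 = 80
center_x_3 = 225
center_y_3 = 160
radius_3 = 45
px0_4 = 165
py0_4 = 210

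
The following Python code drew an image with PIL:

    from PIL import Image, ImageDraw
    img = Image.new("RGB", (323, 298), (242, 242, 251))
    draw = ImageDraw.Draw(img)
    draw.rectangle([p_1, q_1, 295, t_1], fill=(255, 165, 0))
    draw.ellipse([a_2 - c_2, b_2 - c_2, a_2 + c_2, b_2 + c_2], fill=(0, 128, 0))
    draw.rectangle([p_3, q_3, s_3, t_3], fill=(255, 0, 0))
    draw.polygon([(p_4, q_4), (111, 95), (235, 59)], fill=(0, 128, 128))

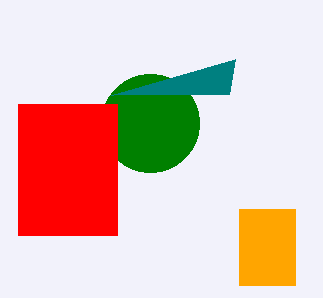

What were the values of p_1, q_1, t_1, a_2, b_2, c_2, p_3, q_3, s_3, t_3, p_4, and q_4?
p_1 = 239; q_1 = 209; t_1 = 285; a_2 = 150; b_2 = 123; c_2 = 49; p_3 = 18; q_3 = 104; s_3 = 117; t_3 = 235; p_4 = 229; q_4 = 94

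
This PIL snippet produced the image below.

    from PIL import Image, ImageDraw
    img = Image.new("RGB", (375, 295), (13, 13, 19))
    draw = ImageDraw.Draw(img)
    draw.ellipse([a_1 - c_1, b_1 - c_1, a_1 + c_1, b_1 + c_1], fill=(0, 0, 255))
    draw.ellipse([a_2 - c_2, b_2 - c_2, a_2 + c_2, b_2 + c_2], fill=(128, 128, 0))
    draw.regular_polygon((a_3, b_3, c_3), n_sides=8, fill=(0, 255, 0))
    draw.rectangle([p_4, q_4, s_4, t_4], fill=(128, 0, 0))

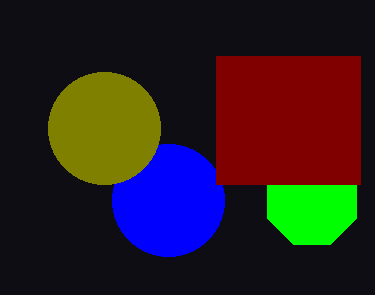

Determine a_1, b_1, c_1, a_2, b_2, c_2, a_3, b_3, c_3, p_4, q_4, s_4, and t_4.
a_1 = 168
b_1 = 200
c_1 = 56
a_2 = 104
b_2 = 128
c_2 = 56
a_3 = 312
b_3 = 200
c_3 = 48
p_4 = 216
q_4 = 56
s_4 = 360
t_4 = 184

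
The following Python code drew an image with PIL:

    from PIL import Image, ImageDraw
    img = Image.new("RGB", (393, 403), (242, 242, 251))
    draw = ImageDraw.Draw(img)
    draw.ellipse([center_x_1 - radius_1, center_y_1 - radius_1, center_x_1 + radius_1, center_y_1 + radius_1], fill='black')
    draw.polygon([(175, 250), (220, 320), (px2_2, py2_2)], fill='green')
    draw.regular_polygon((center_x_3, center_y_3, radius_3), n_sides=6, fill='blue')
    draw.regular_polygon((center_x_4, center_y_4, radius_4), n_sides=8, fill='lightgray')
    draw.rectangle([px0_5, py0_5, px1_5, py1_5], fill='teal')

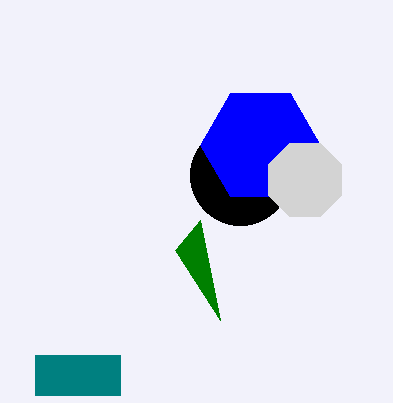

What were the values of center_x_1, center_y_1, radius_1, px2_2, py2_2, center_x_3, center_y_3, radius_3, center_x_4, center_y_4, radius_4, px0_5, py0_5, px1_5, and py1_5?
center_x_1 = 240; center_y_1 = 175; radius_1 = 50; px2_2 = 200; py2_2 = 220; center_x_3 = 260; center_y_3 = 145; radius_3 = 60; center_x_4 = 305; center_y_4 = 180; radius_4 = 40; px0_5 = 35; py0_5 = 355; px1_5 = 120; py1_5 = 395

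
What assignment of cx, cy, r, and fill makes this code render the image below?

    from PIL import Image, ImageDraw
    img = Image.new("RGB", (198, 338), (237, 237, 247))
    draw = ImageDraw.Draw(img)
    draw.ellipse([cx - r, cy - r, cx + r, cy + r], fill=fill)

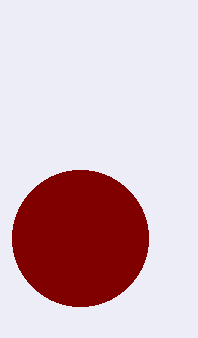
cx = 80; cy = 238; r = 68; fill = 'maroon'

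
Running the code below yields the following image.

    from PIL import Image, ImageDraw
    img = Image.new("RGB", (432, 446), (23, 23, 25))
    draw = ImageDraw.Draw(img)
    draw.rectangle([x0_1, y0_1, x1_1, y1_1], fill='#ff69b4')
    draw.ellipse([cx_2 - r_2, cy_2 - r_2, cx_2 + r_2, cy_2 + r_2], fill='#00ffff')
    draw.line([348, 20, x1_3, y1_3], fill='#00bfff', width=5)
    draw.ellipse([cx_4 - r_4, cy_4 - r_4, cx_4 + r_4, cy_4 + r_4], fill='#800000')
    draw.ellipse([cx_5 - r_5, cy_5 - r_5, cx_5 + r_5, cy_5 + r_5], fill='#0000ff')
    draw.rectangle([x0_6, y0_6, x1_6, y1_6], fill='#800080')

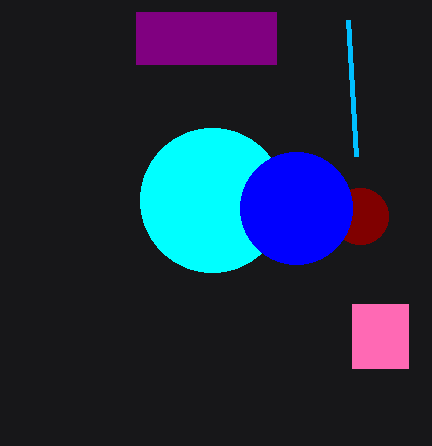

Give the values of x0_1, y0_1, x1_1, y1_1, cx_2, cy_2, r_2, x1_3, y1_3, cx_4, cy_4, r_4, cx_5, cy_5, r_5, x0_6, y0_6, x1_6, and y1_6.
x0_1 = 352, y0_1 = 304, x1_1 = 408, y1_1 = 368, cx_2 = 212, cy_2 = 200, r_2 = 72, x1_3 = 356, y1_3 = 156, cx_4 = 360, cy_4 = 216, r_4 = 28, cx_5 = 296, cy_5 = 208, r_5 = 56, x0_6 = 136, y0_6 = 12, x1_6 = 276, y1_6 = 64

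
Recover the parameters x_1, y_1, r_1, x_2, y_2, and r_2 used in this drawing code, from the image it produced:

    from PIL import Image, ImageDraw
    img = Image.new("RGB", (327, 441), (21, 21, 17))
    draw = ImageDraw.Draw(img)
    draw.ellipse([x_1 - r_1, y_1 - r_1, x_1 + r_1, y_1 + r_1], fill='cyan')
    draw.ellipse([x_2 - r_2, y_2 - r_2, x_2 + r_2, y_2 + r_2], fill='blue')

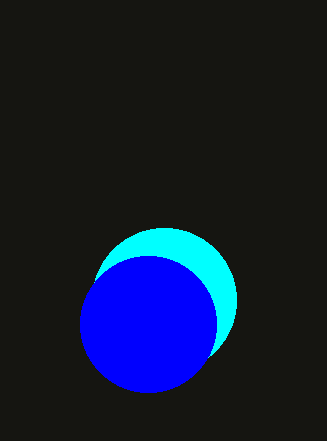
x_1 = 164
y_1 = 300
r_1 = 72
x_2 = 148
y_2 = 324
r_2 = 68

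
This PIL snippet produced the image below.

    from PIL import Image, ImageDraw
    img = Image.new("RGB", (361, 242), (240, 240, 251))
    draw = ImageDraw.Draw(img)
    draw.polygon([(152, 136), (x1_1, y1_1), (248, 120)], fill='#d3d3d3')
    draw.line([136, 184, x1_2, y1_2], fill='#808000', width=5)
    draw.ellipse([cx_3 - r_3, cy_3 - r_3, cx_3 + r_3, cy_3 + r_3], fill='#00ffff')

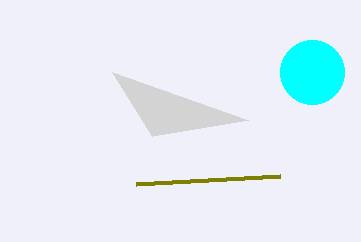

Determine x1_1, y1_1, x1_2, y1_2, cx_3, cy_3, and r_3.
x1_1 = 112; y1_1 = 72; x1_2 = 280; y1_2 = 176; cx_3 = 312; cy_3 = 72; r_3 = 32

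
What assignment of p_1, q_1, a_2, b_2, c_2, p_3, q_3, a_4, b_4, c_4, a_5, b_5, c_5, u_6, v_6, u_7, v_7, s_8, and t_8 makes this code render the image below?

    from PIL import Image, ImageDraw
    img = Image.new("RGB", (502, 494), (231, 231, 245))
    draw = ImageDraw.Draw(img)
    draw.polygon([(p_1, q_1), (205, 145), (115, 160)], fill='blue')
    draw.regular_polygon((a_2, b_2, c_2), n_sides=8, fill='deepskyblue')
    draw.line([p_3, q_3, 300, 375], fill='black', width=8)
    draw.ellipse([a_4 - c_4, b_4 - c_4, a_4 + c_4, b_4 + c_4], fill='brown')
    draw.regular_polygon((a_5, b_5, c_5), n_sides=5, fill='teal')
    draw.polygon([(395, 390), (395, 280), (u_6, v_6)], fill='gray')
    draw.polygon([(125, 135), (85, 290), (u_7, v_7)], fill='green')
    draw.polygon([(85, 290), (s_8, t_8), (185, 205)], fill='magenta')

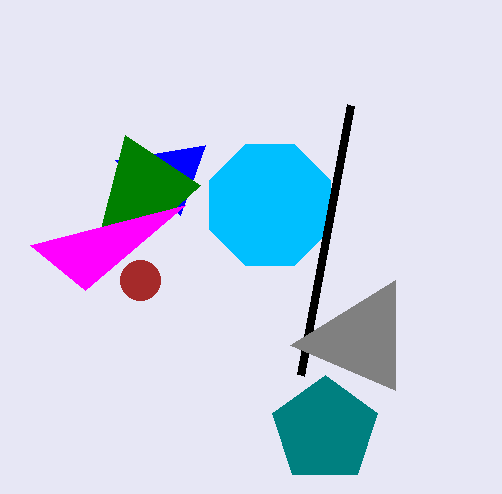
p_1 = 180
q_1 = 215
a_2 = 270
b_2 = 205
c_2 = 65
p_3 = 350
q_3 = 105
a_4 = 140
b_4 = 280
c_4 = 20
a_5 = 325
b_5 = 430
c_5 = 55
u_6 = 290
v_6 = 345
u_7 = 200
v_7 = 185
s_8 = 30
t_8 = 245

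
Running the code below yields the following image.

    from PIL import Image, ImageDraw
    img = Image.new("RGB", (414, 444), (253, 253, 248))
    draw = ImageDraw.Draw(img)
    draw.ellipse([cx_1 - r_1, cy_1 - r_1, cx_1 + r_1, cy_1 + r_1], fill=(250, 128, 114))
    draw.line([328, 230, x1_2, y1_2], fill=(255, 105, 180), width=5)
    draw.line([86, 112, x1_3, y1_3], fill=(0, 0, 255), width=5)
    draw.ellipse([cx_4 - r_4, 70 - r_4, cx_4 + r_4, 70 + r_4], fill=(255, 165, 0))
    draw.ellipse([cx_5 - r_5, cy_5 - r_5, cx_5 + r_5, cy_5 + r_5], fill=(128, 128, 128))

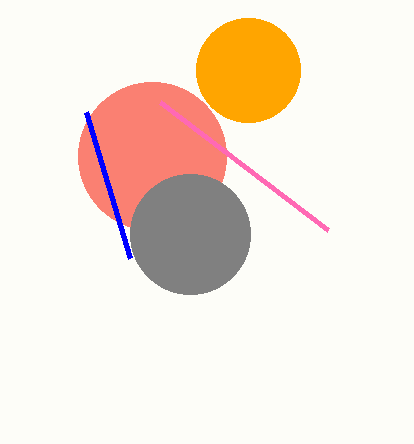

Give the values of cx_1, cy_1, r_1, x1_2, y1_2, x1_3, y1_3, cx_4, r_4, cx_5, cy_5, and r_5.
cx_1 = 152, cy_1 = 156, r_1 = 74, x1_2 = 160, y1_2 = 102, x1_3 = 130, y1_3 = 258, cx_4 = 248, r_4 = 52, cx_5 = 190, cy_5 = 234, r_5 = 60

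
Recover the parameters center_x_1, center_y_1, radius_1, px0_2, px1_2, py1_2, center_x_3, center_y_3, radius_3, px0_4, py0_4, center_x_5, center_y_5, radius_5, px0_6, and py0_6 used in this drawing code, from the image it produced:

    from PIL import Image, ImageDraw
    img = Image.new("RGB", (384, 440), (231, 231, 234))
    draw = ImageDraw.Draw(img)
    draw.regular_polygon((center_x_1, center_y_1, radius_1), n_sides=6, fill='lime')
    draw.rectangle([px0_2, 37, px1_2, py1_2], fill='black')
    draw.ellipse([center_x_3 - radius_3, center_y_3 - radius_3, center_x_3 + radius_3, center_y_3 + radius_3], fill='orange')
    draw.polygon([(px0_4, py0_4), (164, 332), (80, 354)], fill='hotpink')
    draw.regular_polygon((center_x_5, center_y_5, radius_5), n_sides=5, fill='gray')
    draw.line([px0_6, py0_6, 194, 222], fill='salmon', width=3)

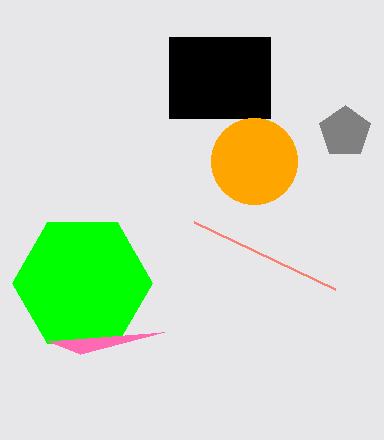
center_x_1 = 82, center_y_1 = 283, radius_1 = 70, px0_2 = 169, px1_2 = 270, py1_2 = 118, center_x_3 = 254, center_y_3 = 161, radius_3 = 43, px0_4 = 48, py0_4 = 341, center_x_5 = 345, center_y_5 = 132, radius_5 = 27, px0_6 = 335, py0_6 = 289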